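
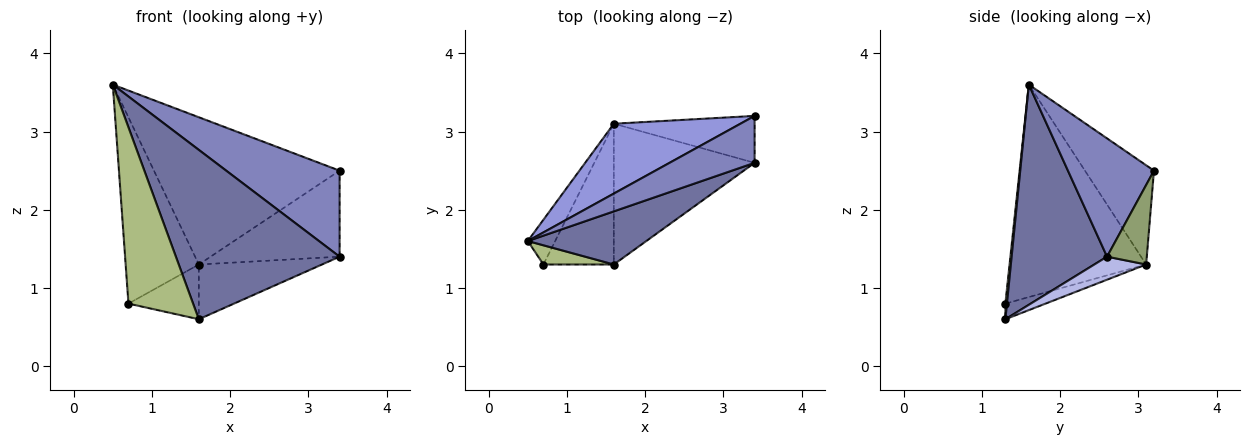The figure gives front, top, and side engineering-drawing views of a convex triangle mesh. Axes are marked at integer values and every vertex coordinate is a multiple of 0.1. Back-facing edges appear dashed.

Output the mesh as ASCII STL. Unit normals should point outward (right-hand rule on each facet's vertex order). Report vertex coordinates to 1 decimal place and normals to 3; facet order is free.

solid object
 facet normal 0.486 -0.834 0.262
  outer loop
   vertex 1.6 1.3 0.6
   vertex 3.4 2.6 1.4
   vertex 0.5 1.6 3.6
  endloop
 endfacet
 facet normal 0.554 -0.731 0.399
  outer loop
   vertex 3.4 3.2 2.5
   vertex 0.5 1.6 3.6
   vertex 3.4 2.6 1.4
  endloop
 endfacet
 facet normal -0.318 0.856 0.406
  outer loop
   vertex 1.6 3.1 1.3
   vertex 0.5 1.6 3.6
   vertex 3.4 3.2 2.5
  endloop
 endfacet
 facet normal 0.151 0.358 -0.921
  outer loop
   vertex 1.6 3.1 1.3
   vertex 3.4 2.6 1.4
   vertex 1.6 1.3 0.6
  endloop
 endfacet
 facet normal 0.261 0.847 -0.462
  outer loop
   vertex 1.6 3.1 1.3
   vertex 3.4 3.2 2.5
   vertex 3.4 2.6 1.4
  endloop
 endfacet
 facet normal 0.024 -0.994 0.108
  outer loop
   vertex 0.7 1.3 0.8
   vertex 1.6 1.3 0.6
   vertex 0.5 1.6 3.6
  endloop
 endfacet
 facet normal -0.876 0.469 -0.113
  outer loop
   vertex 0.7 1.3 0.8
   vertex 0.5 1.6 3.6
   vertex 1.6 3.1 1.3
  endloop
 endfacet
 facet normal -0.203 0.355 -0.913
  outer loop
   vertex 0.7 1.3 0.8
   vertex 1.6 3.1 1.3
   vertex 1.6 1.3 0.6
  endloop
 endfacet
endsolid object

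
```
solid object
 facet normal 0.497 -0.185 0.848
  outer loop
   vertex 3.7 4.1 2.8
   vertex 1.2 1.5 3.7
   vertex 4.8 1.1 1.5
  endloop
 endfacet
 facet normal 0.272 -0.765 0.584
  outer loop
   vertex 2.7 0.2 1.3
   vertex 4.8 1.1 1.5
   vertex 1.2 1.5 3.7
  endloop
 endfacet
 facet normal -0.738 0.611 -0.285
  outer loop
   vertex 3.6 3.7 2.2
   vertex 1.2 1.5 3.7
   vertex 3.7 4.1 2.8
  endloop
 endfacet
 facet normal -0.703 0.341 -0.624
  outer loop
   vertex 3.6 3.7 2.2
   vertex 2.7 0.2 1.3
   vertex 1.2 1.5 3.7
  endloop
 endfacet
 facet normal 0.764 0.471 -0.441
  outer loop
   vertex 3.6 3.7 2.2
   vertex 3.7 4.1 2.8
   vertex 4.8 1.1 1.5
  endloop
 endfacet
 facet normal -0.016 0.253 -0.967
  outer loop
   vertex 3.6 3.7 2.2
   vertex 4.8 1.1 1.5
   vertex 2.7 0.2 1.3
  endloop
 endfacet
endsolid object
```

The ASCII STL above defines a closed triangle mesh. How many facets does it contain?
6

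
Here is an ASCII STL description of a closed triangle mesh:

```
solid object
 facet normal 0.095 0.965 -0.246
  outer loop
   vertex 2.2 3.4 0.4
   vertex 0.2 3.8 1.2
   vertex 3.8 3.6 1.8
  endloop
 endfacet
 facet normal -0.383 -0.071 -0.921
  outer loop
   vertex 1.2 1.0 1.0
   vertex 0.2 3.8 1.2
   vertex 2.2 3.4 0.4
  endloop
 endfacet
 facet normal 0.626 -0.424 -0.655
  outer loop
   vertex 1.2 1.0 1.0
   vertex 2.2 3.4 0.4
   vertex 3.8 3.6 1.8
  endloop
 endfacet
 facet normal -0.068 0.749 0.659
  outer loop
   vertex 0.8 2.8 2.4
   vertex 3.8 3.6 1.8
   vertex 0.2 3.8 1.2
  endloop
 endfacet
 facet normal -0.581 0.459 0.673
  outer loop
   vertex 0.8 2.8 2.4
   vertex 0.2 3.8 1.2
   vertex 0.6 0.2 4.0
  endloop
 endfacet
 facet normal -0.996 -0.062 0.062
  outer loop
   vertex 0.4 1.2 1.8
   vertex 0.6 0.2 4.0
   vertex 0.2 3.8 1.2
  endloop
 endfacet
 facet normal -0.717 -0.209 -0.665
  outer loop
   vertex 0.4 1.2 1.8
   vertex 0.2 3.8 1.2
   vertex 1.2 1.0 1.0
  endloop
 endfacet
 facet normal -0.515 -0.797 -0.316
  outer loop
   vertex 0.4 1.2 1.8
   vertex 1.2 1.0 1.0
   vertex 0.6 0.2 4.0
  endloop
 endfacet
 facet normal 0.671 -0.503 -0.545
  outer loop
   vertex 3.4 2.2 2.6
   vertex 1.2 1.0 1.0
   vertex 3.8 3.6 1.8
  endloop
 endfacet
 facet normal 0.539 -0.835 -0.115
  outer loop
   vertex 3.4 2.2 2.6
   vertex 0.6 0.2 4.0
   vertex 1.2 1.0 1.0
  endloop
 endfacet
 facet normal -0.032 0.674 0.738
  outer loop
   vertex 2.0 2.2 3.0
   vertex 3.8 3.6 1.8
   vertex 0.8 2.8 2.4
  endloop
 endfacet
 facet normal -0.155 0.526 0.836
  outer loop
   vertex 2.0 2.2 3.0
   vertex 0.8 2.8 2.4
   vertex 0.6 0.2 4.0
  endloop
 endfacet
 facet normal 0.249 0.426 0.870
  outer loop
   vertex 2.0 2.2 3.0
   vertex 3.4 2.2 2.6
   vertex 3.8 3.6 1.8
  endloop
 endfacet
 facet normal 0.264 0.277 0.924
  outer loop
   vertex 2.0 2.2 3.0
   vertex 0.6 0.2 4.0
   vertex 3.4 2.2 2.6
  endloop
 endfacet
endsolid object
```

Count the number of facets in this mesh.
14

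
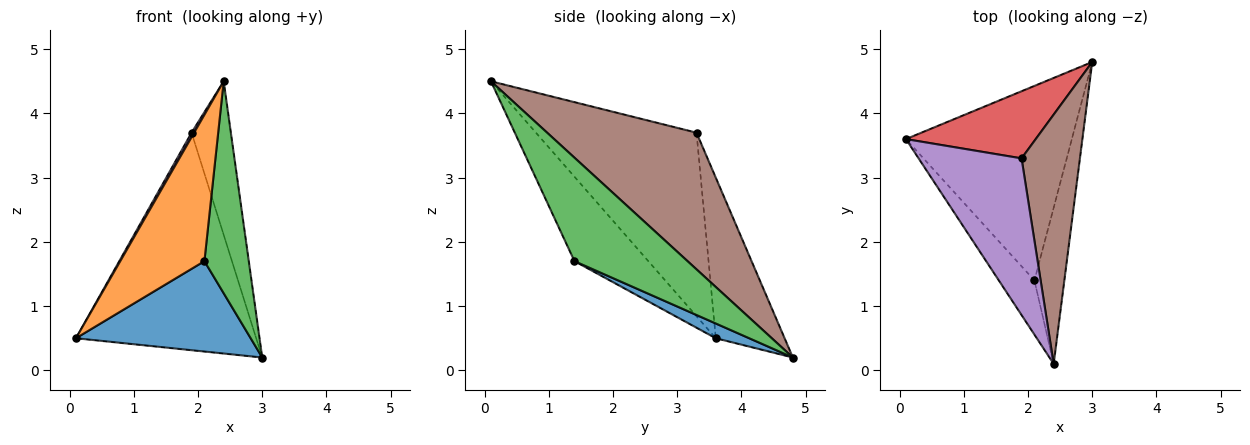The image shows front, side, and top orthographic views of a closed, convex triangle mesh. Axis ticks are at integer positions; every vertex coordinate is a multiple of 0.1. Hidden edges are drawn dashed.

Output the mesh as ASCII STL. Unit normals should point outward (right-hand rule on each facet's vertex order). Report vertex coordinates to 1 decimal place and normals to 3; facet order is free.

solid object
 facet normal 0.080 -0.420 -0.904
  outer loop
   vertex 2.1 1.4 1.7
   vertex 0.1 3.6 0.5
   vertex 3.0 4.8 0.2
  endloop
 endfacet
 facet normal -0.636 -0.724 -0.268
  outer loop
   vertex 2.1 1.4 1.7
   vertex 2.4 0.1 4.5
   vertex 0.1 3.6 0.5
  endloop
 endfacet
 facet normal 0.899 -0.353 -0.260
  outer loop
   vertex 2.1 1.4 1.7
   vertex 3.0 4.8 0.2
   vertex 2.4 0.1 4.5
  endloop
 endfacet
 facet normal -0.343 0.898 0.277
  outer loop
   vertex 1.9 3.3 3.7
   vertex 3.0 4.8 0.2
   vertex 0.1 3.6 0.5
  endloop
 endfacet
 facet normal -0.872 -0.014 0.489
  outer loop
   vertex 1.9 3.3 3.7
   vertex 0.1 3.6 0.5
   vertex 2.4 0.1 4.5
  endloop
 endfacet
 facet normal 0.894 0.235 0.382
  outer loop
   vertex 1.9 3.3 3.7
   vertex 2.4 0.1 4.5
   vertex 3.0 4.8 0.2
  endloop
 endfacet
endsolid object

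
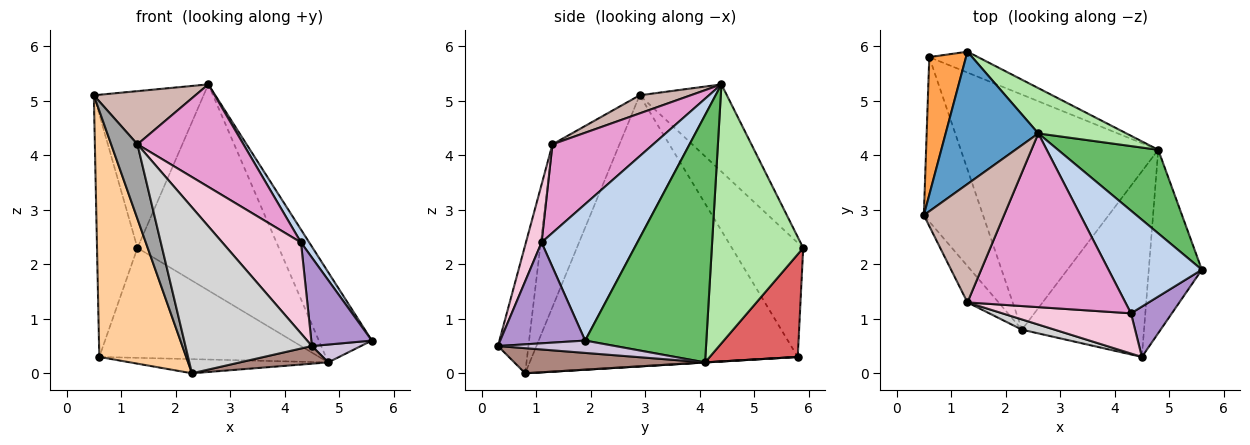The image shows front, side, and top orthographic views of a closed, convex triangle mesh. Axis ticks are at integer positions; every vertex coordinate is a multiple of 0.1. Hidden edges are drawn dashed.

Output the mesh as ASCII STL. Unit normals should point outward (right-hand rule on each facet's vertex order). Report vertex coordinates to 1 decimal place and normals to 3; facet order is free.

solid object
 facet normal -0.519 0.653 0.551
  outer loop
   vertex 2.6 4.4 5.3
   vertex 1.3 5.9 2.3
   vertex 0.5 2.9 5.1
  endloop
 endfacet
 facet normal 0.823 -0.071 0.563
  outer loop
   vertex 4.3 1.1 2.4
   vertex 5.6 1.9 0.6
   vertex 2.6 4.4 5.3
  endloop
 endfacet
 facet normal -0.838 0.475 0.269
  outer loop
   vertex 0.6 5.8 0.3
   vertex 0.5 2.9 5.1
   vertex 1.3 5.9 2.3
  endloop
 endfacet
 facet normal -0.931 -0.304 -0.203
  outer loop
   vertex 0.6 5.8 0.3
   vertex 2.3 0.8 0.0
   vertex 0.5 2.9 5.1
  endloop
 endfacet
 facet normal 0.859 0.376 0.348
  outer loop
   vertex 4.8 4.1 0.2
   vertex 2.6 4.4 5.3
   vertex 5.6 1.9 0.6
  endloop
 endfacet
 facet normal 0.534 0.826 0.182
  outer loop
   vertex 4.8 4.1 0.2
   vertex 1.3 5.9 2.3
   vertex 2.6 4.4 5.3
  endloop
 endfacet
 facet normal 0.366 0.914 -0.174
  outer loop
   vertex 4.8 4.1 0.2
   vertex 0.6 5.8 0.3
   vertex 1.3 5.9 2.3
  endloop
 endfacet
 facet normal 0.001 0.060 -0.998
  outer loop
   vertex 4.8 4.1 0.2
   vertex 2.3 0.8 0.0
   vertex 0.6 5.8 0.3
  endloop
 endfacet
 facet normal 0.773 -0.551 0.313
  outer loop
   vertex 4.5 0.3 0.5
   vertex 5.6 1.9 0.6
   vertex 4.3 1.1 2.4
  endloop
 endfacet
 facet normal 0.225 -0.094 -0.970
  outer loop
   vertex 4.5 0.3 0.5
   vertex 4.8 4.1 0.2
   vertex 5.6 1.9 0.6
  endloop
 endfacet
 facet normal 0.201 -0.093 -0.975
  outer loop
   vertex 4.5 0.3 0.5
   vertex 2.3 0.8 0.0
   vertex 4.8 4.1 0.2
  endloop
 endfacet
 facet normal 0.202 -0.402 0.893
  outer loop
   vertex 1.3 1.3 4.2
   vertex 2.6 4.4 5.3
   vertex 0.5 2.9 5.1
  endloop
 endfacet
 facet normal 0.435 -0.458 0.776
  outer loop
   vertex 1.3 1.3 4.2
   vertex 4.3 1.1 2.4
   vertex 2.6 4.4 5.3
  endloop
 endfacet
 facet normal 0.179 -0.900 0.398
  outer loop
   vertex 1.3 1.3 4.2
   vertex 4.5 0.3 0.5
   vertex 4.3 1.1 2.4
  endloop
 endfacet
 facet normal -0.916 -0.360 -0.175
  outer loop
   vertex 1.3 1.3 4.2
   vertex 0.5 2.9 5.1
   vertex 2.3 0.8 0.0
  endloop
 endfacet
 facet normal -0.234 -0.970 0.060
  outer loop
   vertex 1.3 1.3 4.2
   vertex 2.3 0.8 0.0
   vertex 4.5 0.3 0.5
  endloop
 endfacet
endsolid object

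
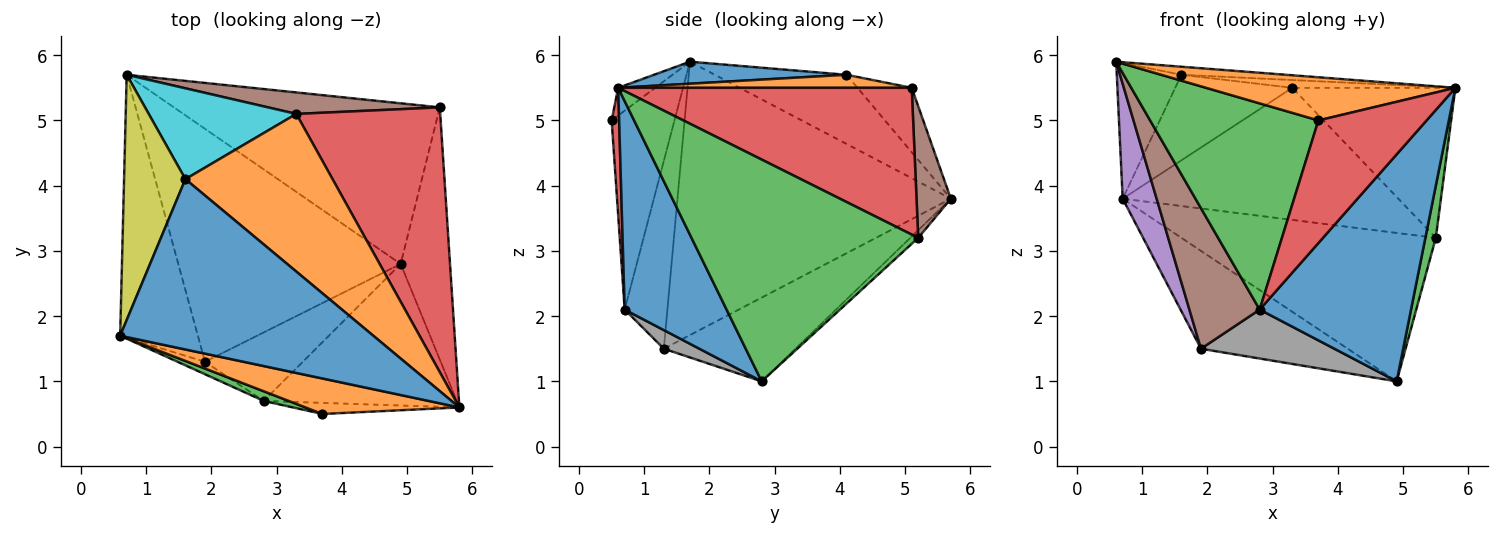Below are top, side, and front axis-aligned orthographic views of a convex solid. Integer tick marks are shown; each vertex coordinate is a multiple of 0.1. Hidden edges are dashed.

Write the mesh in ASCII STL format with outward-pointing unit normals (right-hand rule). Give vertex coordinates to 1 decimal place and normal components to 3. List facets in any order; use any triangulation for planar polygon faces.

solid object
 facet normal 0.496 -0.737 -0.459
  outer loop
   vertex 2.8 0.7 2.1
   vertex 4.9 2.8 1.0
   vertex 5.8 0.6 5.5
  endloop
 endfacet
 facet normal -0.114 -0.767 0.631
  outer loop
   vertex 3.7 0.5 5.0
   vertex 5.8 0.6 5.5
   vertex 0.6 1.7 5.9
  endloop
 endfacet
 facet normal -0.350 -0.936 0.044
  outer loop
   vertex 3.7 0.5 5.0
   vertex 0.6 1.7 5.9
   vertex 2.8 0.7 2.1
  endloop
 endfacet
 facet normal 0.069 -0.994 -0.090
  outer loop
   vertex 3.7 0.5 5.0
   vertex 2.8 0.7 2.1
   vertex 5.8 0.6 5.5
  endloop
 endfacet
 facet normal -0.955 -0.119 -0.271
  outer loop
   vertex 1.9 1.3 1.5
   vertex 0.6 1.7 5.9
   vertex 0.7 5.7 3.8
  endloop
 endfacet
 facet normal -0.518 -0.852 -0.076
  outer loop
   vertex 1.9 1.3 1.5
   vertex 2.8 0.7 2.1
   vertex 0.6 1.7 5.9
  endloop
 endfacet
 facet normal -0.328 0.366 -0.871
  outer loop
   vertex 1.9 1.3 1.5
   vertex 0.7 5.7 3.8
   vertex 4.9 2.8 1.0
  endloop
 endfacet
 facet normal 0.153 -0.574 -0.804
  outer loop
   vertex 1.9 1.3 1.5
   vertex 4.9 2.8 1.0
   vertex 2.8 0.7 2.1
  endloop
 endfacet
 facet normal -0.702 0.345 0.623
  outer loop
   vertex 1.6 4.1 5.7
   vertex 0.7 5.7 3.8
   vertex 0.6 1.7 5.9
  endloop
 endfacet
 facet normal -0.303 0.653 0.694
  outer loop
   vertex 1.6 4.1 5.7
   vertex 3.3 5.1 5.5
   vertex 0.7 5.7 3.8
  endloop
 endfacet
 facet normal 0.086 0.047 0.995
  outer loop
   vertex 1.6 4.1 5.7
   vertex 0.6 1.7 5.9
   vertex 5.8 0.6 5.5
  endloop
 endfacet
 facet normal 0.088 0.049 0.995
  outer loop
   vertex 1.6 4.1 5.7
   vertex 5.8 0.6 5.5
   vertex 3.3 5.1 5.5
  endloop
 endfacet
 facet normal 0.975 -0.045 -0.217
  outer loop
   vertex 5.5 5.2 3.2
   vertex 5.8 0.6 5.5
   vertex 4.9 2.8 1.0
  endloop
 endfacet
 facet normal 0.664 0.369 0.651
  outer loop
   vertex 5.5 5.2 3.2
   vertex 3.3 5.1 5.5
   vertex 5.8 0.6 5.5
  endloop
 endfacet
 facet normal -0.021 0.678 -0.734
  outer loop
   vertex 5.5 5.2 3.2
   vertex 4.9 2.8 1.0
   vertex 0.7 5.7 3.8
  endloop
 endfacet
 facet normal 0.122 0.980 0.159
  outer loop
   vertex 5.5 5.2 3.2
   vertex 0.7 5.7 3.8
   vertex 3.3 5.1 5.5
  endloop
 endfacet
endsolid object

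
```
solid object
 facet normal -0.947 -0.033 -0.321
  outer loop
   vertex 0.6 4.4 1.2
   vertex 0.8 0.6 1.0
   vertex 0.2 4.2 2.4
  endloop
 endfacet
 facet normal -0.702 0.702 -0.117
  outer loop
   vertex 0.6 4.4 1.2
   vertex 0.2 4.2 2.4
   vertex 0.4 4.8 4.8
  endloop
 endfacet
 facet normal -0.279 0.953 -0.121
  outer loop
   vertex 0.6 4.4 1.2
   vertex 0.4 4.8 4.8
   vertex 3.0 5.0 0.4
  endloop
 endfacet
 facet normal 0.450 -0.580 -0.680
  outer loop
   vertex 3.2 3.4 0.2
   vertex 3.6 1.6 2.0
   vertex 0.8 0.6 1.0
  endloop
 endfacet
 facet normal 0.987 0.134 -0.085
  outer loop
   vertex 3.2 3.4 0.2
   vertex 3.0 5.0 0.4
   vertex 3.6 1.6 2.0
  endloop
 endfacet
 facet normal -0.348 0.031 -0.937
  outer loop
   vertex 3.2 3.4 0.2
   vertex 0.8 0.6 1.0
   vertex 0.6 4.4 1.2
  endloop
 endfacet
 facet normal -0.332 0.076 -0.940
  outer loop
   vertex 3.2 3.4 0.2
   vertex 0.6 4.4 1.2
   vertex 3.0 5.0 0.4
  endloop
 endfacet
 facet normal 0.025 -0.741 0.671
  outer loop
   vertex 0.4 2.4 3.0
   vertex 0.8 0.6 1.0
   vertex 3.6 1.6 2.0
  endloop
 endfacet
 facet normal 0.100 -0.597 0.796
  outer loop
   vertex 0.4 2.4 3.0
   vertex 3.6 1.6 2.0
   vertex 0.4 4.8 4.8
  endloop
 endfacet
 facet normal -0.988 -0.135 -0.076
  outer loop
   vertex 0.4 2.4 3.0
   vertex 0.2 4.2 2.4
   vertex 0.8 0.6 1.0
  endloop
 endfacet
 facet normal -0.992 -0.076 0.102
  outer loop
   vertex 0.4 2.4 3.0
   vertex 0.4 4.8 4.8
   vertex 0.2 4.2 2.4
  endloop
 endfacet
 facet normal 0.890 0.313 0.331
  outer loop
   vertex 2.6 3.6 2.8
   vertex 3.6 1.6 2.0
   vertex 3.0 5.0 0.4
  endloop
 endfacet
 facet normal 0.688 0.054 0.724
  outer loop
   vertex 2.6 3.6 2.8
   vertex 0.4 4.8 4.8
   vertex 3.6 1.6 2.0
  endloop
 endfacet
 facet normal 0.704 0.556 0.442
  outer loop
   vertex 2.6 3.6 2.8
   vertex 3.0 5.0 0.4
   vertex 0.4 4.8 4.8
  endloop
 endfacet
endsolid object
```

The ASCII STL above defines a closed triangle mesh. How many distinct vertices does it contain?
9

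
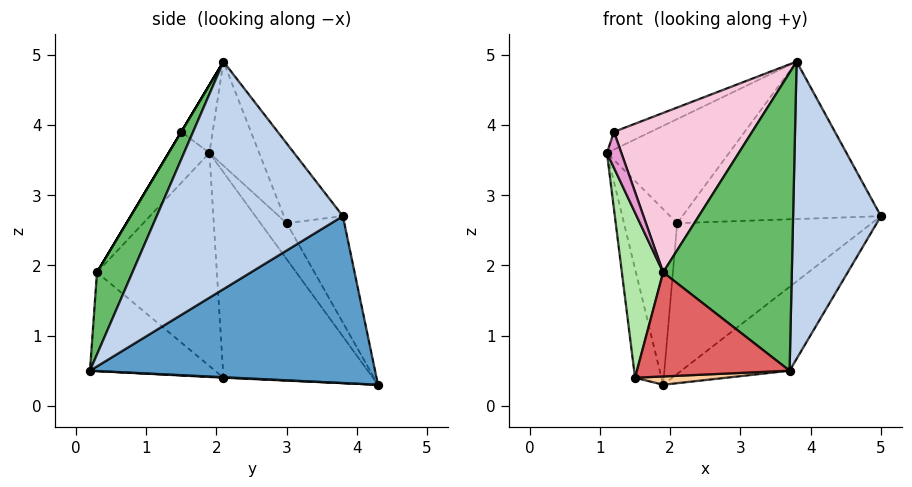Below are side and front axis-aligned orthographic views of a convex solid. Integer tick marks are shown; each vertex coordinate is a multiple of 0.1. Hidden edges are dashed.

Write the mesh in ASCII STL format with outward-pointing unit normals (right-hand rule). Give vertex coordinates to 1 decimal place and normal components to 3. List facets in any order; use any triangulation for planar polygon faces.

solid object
 facet normal 0.618 0.235 -0.750
  outer loop
   vertex 1.9 4.3 0.3
   vertex 5.0 3.8 2.7
   vertex 3.7 0.2 0.5
  endloop
 endfacet
 facet normal 0.893 -0.421 0.162
  outer loop
   vertex 3.8 2.1 4.9
   vertex 3.7 0.2 0.5
   vertex 5.0 3.8 2.7
  endloop
 endfacet
 facet normal -0.979 0.173 -0.112
  outer loop
   vertex 1.5 2.1 0.4
   vertex 1.1 1.9 3.6
   vertex 1.9 4.3 0.3
  endloop
 endfacet
 facet normal 0.005 -0.046 -0.999
  outer loop
   vertex 1.5 2.1 0.4
   vertex 1.9 4.3 0.3
   vertex 3.7 0.2 0.5
  endloop
 endfacet
 facet normal 0.246 -0.892 0.380
  outer loop
   vertex 1.9 0.3 1.9
   vertex 3.7 0.2 0.5
   vertex 3.8 2.1 4.9
  endloop
 endfacet
 facet normal -0.937 -0.322 -0.137
  outer loop
   vertex 1.9 0.3 1.9
   vertex 1.1 1.9 3.6
   vertex 1.5 2.1 0.4
  endloop
 endfacet
 facet normal -0.505 -0.616 -0.605
  outer loop
   vertex 1.9 0.3 1.9
   vertex 1.5 2.1 0.4
   vertex 3.7 0.2 0.5
  endloop
 endfacet
 facet normal -0.247 0.834 0.493
  outer loop
   vertex 2.1 3.0 2.6
   vertex 5.0 3.8 2.7
   vertex 1.9 4.3 0.3
  endloop
 endfacet
 facet normal -0.246 0.827 0.505
  outer loop
   vertex 2.1 3.0 2.6
   vertex 3.8 2.1 4.9
   vertex 5.0 3.8 2.7
  endloop
 endfacet
 facet normal -0.388 0.788 0.479
  outer loop
   vertex 2.1 3.0 2.6
   vertex 1.9 4.3 0.3
   vertex 1.1 1.9 3.6
  endloop
 endfacet
 facet normal -0.318 0.780 0.540
  outer loop
   vertex 2.1 3.0 2.6
   vertex 1.1 1.9 3.6
   vertex 3.8 2.1 4.9
  endloop
 endfacet
 facet normal -0.409 0.480 0.776
  outer loop
   vertex 1.2 1.5 3.9
   vertex 3.8 2.1 4.9
   vertex 1.1 1.9 3.6
  endloop
 endfacet
 facet normal -0.935 -0.330 -0.129
  outer loop
   vertex 1.2 1.5 3.9
   vertex 1.1 1.9 3.6
   vertex 1.9 0.3 1.9
  endloop
 endfacet
 facet normal 0.000 -0.857 0.514
  outer loop
   vertex 1.2 1.5 3.9
   vertex 1.9 0.3 1.9
   vertex 3.8 2.1 4.9
  endloop
 endfacet
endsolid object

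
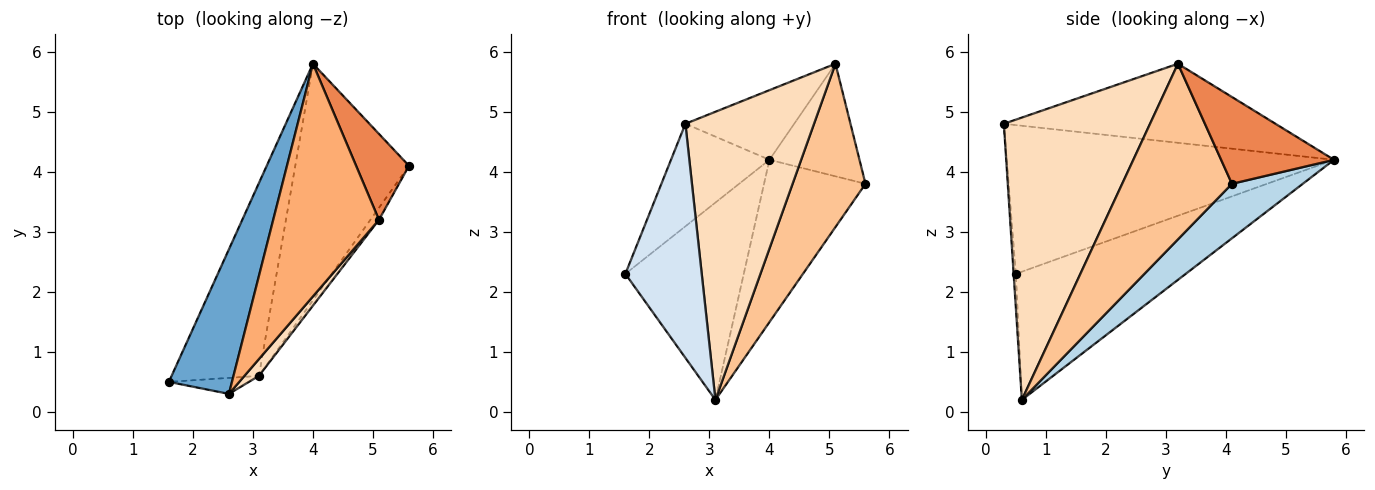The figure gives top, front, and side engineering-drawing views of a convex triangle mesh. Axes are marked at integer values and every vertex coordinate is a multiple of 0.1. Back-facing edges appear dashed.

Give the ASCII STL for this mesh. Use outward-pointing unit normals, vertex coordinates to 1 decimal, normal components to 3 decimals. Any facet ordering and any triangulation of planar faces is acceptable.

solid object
 facet normal -0.887 0.267 0.376
  outer loop
   vertex 2.6 0.3 4.8
   vertex 4.0 5.8 4.2
   vertex 1.6 0.5 2.3
  endloop
 endfacet
 facet normal -0.716 0.499 -0.488
  outer loop
   vertex 3.1 0.6 0.2
   vertex 1.6 0.5 2.3
   vertex 4.0 5.8 4.2
  endloop
 endfacet
 facet normal 0.367 0.526 -0.767
  outer loop
   vertex 3.1 0.6 0.2
   vertex 4.0 5.8 4.2
   vertex 5.6 4.1 3.8
  endloop
 endfacet
 facet normal -0.029 -0.997 -0.068
  outer loop
   vertex 3.1 0.6 0.2
   vertex 2.6 0.3 4.8
   vertex 1.6 0.5 2.3
  endloop
 endfacet
 facet normal 0.706 0.563 0.430
  outer loop
   vertex 5.1 3.2 5.8
   vertex 5.6 4.1 3.8
   vertex 4.0 5.8 4.2
  endloop
 endfacet
 facet normal -0.582 0.233 0.779
  outer loop
   vertex 5.1 3.2 5.8
   vertex 4.0 5.8 4.2
   vertex 2.6 0.3 4.8
  endloop
 endfacet
 facet normal 0.832 -0.553 -0.041
  outer loop
   vertex 5.1 3.2 5.8
   vertex 3.1 0.6 0.2
   vertex 5.6 4.1 3.8
  endloop
 endfacet
 facet normal 0.750 -0.660 0.039
  outer loop
   vertex 5.1 3.2 5.8
   vertex 2.6 0.3 4.8
   vertex 3.1 0.6 0.2
  endloop
 endfacet
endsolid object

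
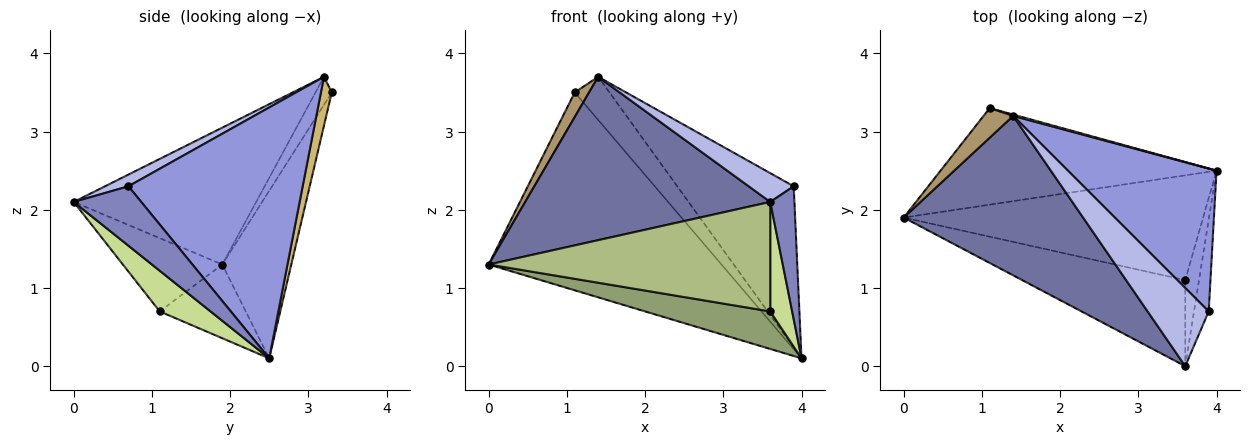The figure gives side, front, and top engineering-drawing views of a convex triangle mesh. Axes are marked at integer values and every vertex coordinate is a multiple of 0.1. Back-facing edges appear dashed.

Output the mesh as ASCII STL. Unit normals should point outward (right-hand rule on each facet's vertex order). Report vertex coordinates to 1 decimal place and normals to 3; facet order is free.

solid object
 facet normal -0.470 -0.632 0.616
  outer loop
   vertex 1.4 3.2 3.7
   vertex 0.0 1.9 1.3
   vertex 3.6 0.0 2.1
  endloop
 endfacet
 facet normal 0.917 -0.328 -0.227
  outer loop
   vertex 3.9 0.7 2.3
   vertex 3.6 0.0 2.1
   vertex 4.0 2.5 0.1
  endloop
 endfacet
 facet normal 0.746 0.498 0.442
  outer loop
   vertex 3.9 0.7 2.3
   vertex 4.0 2.5 0.1
   vertex 1.4 3.2 3.7
  endloop
 endfacet
 facet normal 0.177 -0.340 0.924
  outer loop
   vertex 3.9 0.7 2.3
   vertex 1.4 3.2 3.7
   vertex 3.6 0.0 2.1
  endloop
 endfacet
 facet normal -0.226 -0.329 -0.917
  outer loop
   vertex 3.6 1.1 0.7
   vertex 0.0 1.9 1.3
   vertex 4.0 2.5 0.1
  endloop
 endfacet
 facet normal -0.268 -0.758 -0.595
  outer loop
   vertex 3.6 1.1 0.7
   vertex 3.6 0.0 2.1
   vertex 0.0 1.9 1.3
  endloop
 endfacet
 facet normal 0.877 -0.378 -0.297
  outer loop
   vertex 3.6 1.1 0.7
   vertex 4.0 2.5 0.1
   vertex 3.6 0.0 2.1
  endloop
 endfacet
 facet normal -0.257 0.868 -0.424
  outer loop
   vertex 1.1 3.3 3.5
   vertex 4.0 2.5 0.1
   vertex 0.0 1.9 1.3
  endloop
 endfacet
 facet normal -0.587 -0.517 0.623
  outer loop
   vertex 1.1 3.3 3.5
   vertex 0.0 1.9 1.3
   vertex 1.4 3.2 3.7
  endloop
 endfacet
 facet normal 0.298 0.954 0.030
  outer loop
   vertex 1.1 3.3 3.5
   vertex 1.4 3.2 3.7
   vertex 4.0 2.5 0.1
  endloop
 endfacet
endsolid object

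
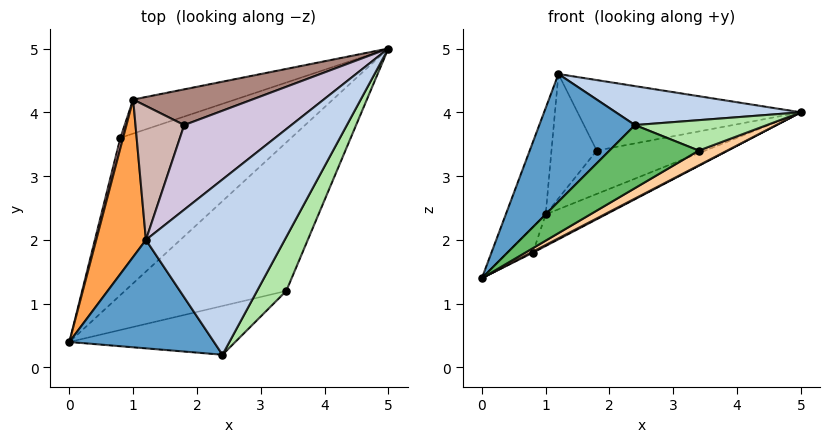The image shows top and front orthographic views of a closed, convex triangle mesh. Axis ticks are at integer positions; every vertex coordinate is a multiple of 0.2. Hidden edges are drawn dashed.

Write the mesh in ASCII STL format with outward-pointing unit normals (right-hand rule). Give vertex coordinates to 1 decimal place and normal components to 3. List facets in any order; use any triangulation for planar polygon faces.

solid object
 facet normal -0.580 -0.621 0.528
  outer loop
   vertex 1.2 2.0 4.6
   vertex 0.0 0.4 1.4
   vertex 2.4 0.2 3.8
  endloop
 endfacet
 facet normal 0.309 -0.206 0.928
  outer loop
   vertex 1.2 2.0 4.6
   vertex 2.4 0.2 3.8
   vertex 5.0 5.0 4.0
  endloop
 endfacet
 facet normal -0.947 0.179 0.266
  outer loop
   vertex 1.0 4.2 2.4
   vertex 0.0 0.4 1.4
   vertex 1.2 2.0 4.6
  endloop
 endfacet
 facet normal 0.520 -0.085 -0.850
  outer loop
   vertex 3.4 1.2 3.4
   vertex 0.0 0.4 1.4
   vertex 5.0 5.0 4.0
  endloop
 endfacet
 facet normal 0.479 -0.694 -0.537
  outer loop
   vertex 3.4 1.2 3.4
   vertex 2.4 0.2 3.8
   vertex 0.0 0.4 1.4
  endloop
 endfacet
 facet normal 0.643 -0.376 0.667
  outer loop
   vertex 3.4 1.2 3.4
   vertex 5.0 5.0 4.0
   vertex 2.4 0.2 3.8
  endloop
 endfacet
 facet normal 0.466 -0.006 -0.885
  outer loop
   vertex 0.8 3.6 1.8
   vertex 5.0 5.0 4.0
   vertex 0.0 0.4 1.4
  endloop
 endfacet
 facet normal -0.969 0.231 0.092
  outer loop
   vertex 0.8 3.6 1.8
   vertex 0.0 0.4 1.4
   vertex 1.0 4.2 2.4
  endloop
 endfacet
 facet normal 0.155 0.672 -0.724
  outer loop
   vertex 0.8 3.6 1.8
   vertex 1.0 4.2 2.4
   vertex 5.0 5.0 4.0
  endloop
 endfacet
 facet normal -0.359 0.598 0.717
  outer loop
   vertex 1.8 3.8 3.4
   vertex 1.2 2.0 4.6
   vertex 5.0 5.0 4.0
  endloop
 endfacet
 facet normal -0.378 0.715 0.588
  outer loop
   vertex 1.8 3.8 3.4
   vertex 5.0 5.0 4.0
   vertex 1.0 4.2 2.4
  endloop
 endfacet
 facet normal -0.499 0.590 0.635
  outer loop
   vertex 1.8 3.8 3.4
   vertex 1.0 4.2 2.4
   vertex 1.2 2.0 4.6
  endloop
 endfacet
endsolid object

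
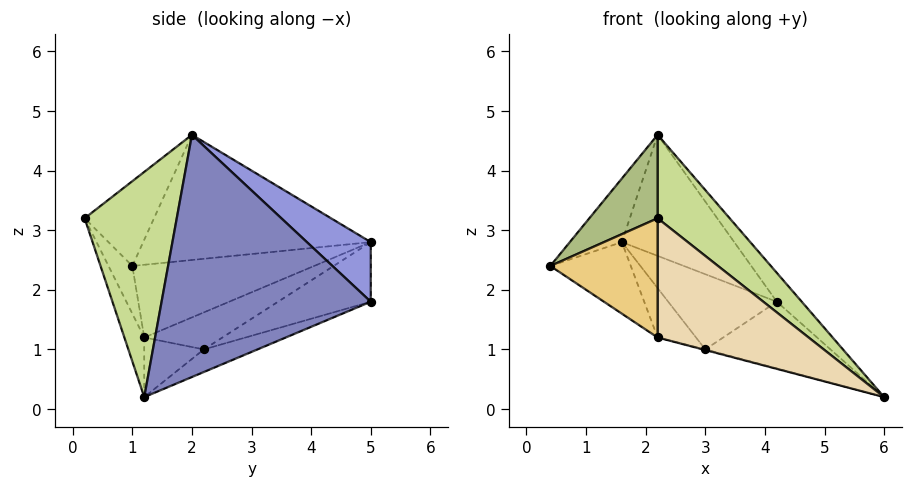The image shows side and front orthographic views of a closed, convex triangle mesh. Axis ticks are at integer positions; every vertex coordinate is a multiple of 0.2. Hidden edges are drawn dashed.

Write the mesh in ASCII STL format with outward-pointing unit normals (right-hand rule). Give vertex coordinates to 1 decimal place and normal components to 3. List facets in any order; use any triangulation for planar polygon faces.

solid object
 facet normal -0.800 0.183 0.571
  outer loop
   vertex 2.2 2.0 4.6
   vertex 1.6 5.0 2.8
   vertex 0.4 1.0 2.4
  endloop
 endfacet
 facet normal 0.762 0.091 0.641
  outer loop
   vertex 4.2 5.0 1.8
   vertex 2.2 2.0 4.6
   vertex 6.0 1.2 0.2
  endloop
 endfacet
 facet normal 0.303 0.534 0.789
  outer loop
   vertex 4.2 5.0 1.8
   vertex 1.6 5.0 2.8
   vertex 2.2 2.0 4.6
  endloop
 endfacet
 facet normal -0.140 0.327 -0.935
  outer loop
   vertex 3.0 2.2 1.0
   vertex 4.2 5.0 1.8
   vertex 6.0 1.2 0.2
  endloop
 endfacet
 facet normal -0.331 0.388 -0.860
  outer loop
   vertex 3.0 2.2 1.0
   vertex 1.6 5.0 2.8
   vertex 4.2 5.0 1.8
  endloop
 endfacet
 facet normal -0.529 -0.521 0.670
  outer loop
   vertex 2.2 0.2 3.2
   vertex 2.2 2.0 4.6
   vertex 0.4 1.0 2.4
  endloop
 endfacet
 facet normal 0.617 -0.483 0.621
  outer loop
   vertex 2.2 0.2 3.2
   vertex 6.0 1.2 0.2
   vertex 2.2 2.0 4.6
  endloop
 endfacet
 facet normal -0.556 0.246 -0.794
  outer loop
   vertex 2.2 1.2 1.2
   vertex 0.4 1.0 2.4
   vertex 1.6 5.0 2.8
  endloop
 endfacet
 facet normal -0.526 0.258 -0.811
  outer loop
   vertex 2.2 1.2 1.2
   vertex 1.6 5.0 2.8
   vertex 3.0 2.2 1.0
  endloop
 endfacet
 facet normal -0.254 0.010 -0.967
  outer loop
   vertex 2.2 1.2 1.2
   vertex 3.0 2.2 1.0
   vertex 6.0 1.2 0.2
  endloop
 endfacet
 facet normal -0.195 -0.877 -0.439
  outer loop
   vertex 2.2 1.2 1.2
   vertex 2.2 0.2 3.2
   vertex 0.4 1.0 2.4
  endloop
 endfacet
 facet normal -0.117 -0.888 -0.444
  outer loop
   vertex 2.2 1.2 1.2
   vertex 6.0 1.2 0.2
   vertex 2.2 0.2 3.2
  endloop
 endfacet
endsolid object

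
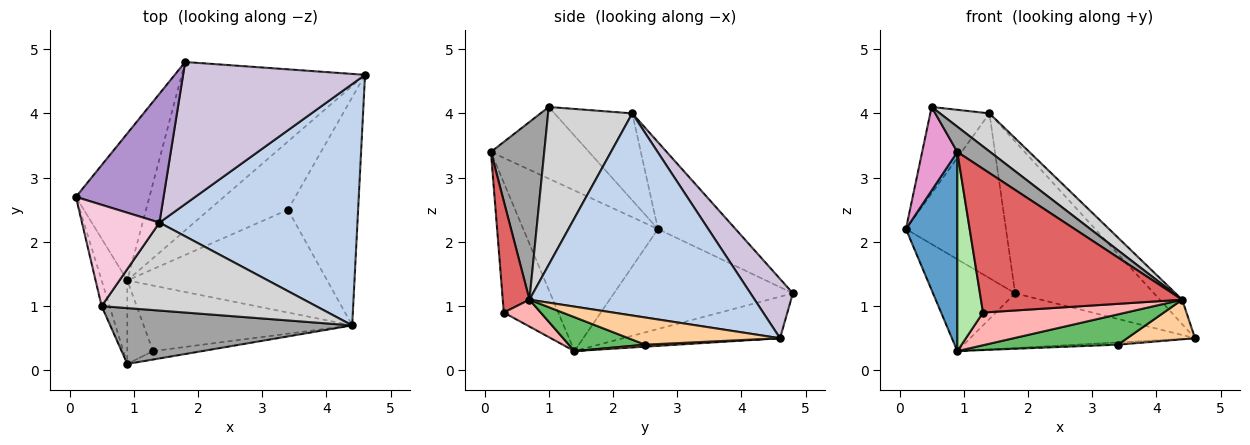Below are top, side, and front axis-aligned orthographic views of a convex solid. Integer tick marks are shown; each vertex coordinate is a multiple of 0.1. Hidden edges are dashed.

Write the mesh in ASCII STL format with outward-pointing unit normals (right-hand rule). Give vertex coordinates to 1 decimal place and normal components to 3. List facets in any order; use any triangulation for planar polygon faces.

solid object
 facet normal -0.924 -0.353 -0.148
  outer loop
   vertex 0.9 1.4 0.3
   vertex 0.9 0.1 3.4
   vertex 0.1 2.7 2.2
  endloop
 endfacet
 facet normal 0.713 0.071 0.698
  outer loop
   vertex 1.4 2.3 4.0
   vertex 4.4 0.7 1.1
   vertex 4.6 4.6 0.5
  endloop
 endfacet
 facet normal 0.025 0.033 -0.999
  outer loop
   vertex 3.4 2.5 0.4
   vertex 0.9 1.4 0.3
   vertex 4.6 4.6 0.5
  endloop
 endfacet
 facet normal 0.357 -0.160 -0.920
  outer loop
   vertex 3.4 2.5 0.4
   vertex 4.6 4.6 0.5
   vertex 4.4 0.7 1.1
  endloop
 endfacet
 facet normal 0.161 -0.279 -0.947
  outer loop
   vertex 3.4 2.5 0.4
   vertex 4.4 0.7 1.1
   vertex 0.9 1.4 0.3
  endloop
 endfacet
 facet normal -0.890 -0.420 -0.176
  outer loop
   vertex 1.3 0.3 0.9
   vertex 0.9 0.1 3.4
   vertex 0.9 1.4 0.3
  endloop
 endfacet
 facet normal 0.131 -0.990 -0.058
  outer loop
   vertex 1.3 0.3 0.9
   vertex 4.4 0.7 1.1
   vertex 0.9 0.1 3.4
  endloop
 endfacet
 facet normal 0.115 -0.443 -0.889
  outer loop
   vertex 1.3 0.3 0.9
   vertex 0.9 1.4 0.3
   vertex 4.4 0.7 1.1
  endloop
 endfacet
 facet normal -0.521 0.672 0.526
  outer loop
   vertex 1.8 4.8 1.2
   vertex 0.1 2.7 2.2
   vertex 1.4 2.3 4.0
  endloop
 endfacet
 facet normal 0.218 0.712 0.667
  outer loop
   vertex 1.8 4.8 1.2
   vertex 1.4 2.3 4.0
   vertex 4.6 4.6 0.5
  endloop
 endfacet
 facet normal -0.756 0.347 -0.556
  outer loop
   vertex 1.8 4.8 1.2
   vertex 0.9 1.4 0.3
   vertex 0.1 2.7 2.2
  endloop
 endfacet
 facet normal -0.211 0.302 -0.930
  outer loop
   vertex 1.8 4.8 1.2
   vertex 4.6 4.6 0.5
   vertex 0.9 1.4 0.3
  endloop
 endfacet
 facet normal -0.936 -0.336 -0.103
  outer loop
   vertex 0.5 1.0 4.1
   vertex 0.1 2.7 2.2
   vertex 0.9 0.1 3.4
  endloop
 endfacet
 facet normal -0.649 0.494 0.579
  outer loop
   vertex 0.5 1.0 4.1
   vertex 1.4 2.3 4.0
   vertex 0.1 2.7 2.2
  endloop
 endfacet
 facet normal 0.556 -0.342 0.757
  outer loop
   vertex 0.5 1.0 4.1
   vertex 0.9 0.1 3.4
   vertex 4.4 0.7 1.1
  endloop
 endfacet
 facet normal 0.560 -0.329 0.761
  outer loop
   vertex 0.5 1.0 4.1
   vertex 4.4 0.7 1.1
   vertex 1.4 2.3 4.0
  endloop
 endfacet
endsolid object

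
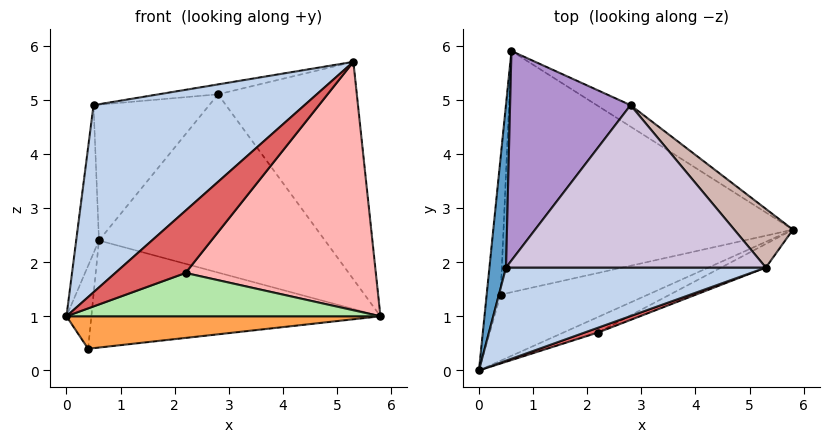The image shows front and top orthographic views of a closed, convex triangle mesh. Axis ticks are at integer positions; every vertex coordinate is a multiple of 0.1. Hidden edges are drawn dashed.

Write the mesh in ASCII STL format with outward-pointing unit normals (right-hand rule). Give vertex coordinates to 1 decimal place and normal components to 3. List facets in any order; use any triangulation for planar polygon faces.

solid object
 facet normal -0.993 0.080 0.088
  outer loop
   vertex 0.5 1.9 4.9
   vertex 0.6 5.9 2.4
   vertex 0.0 0.0 1.0
  endloop
 endfacet
 facet normal -0.074 -0.893 0.444
  outer loop
   vertex 0.5 1.9 4.9
   vertex 0.0 0.0 1.0
   vertex 5.3 1.9 5.7
  endloop
 endfacet
 facet normal 0.194 -0.433 -0.880
  outer loop
   vertex 0.4 1.4 0.4
   vertex 5.8 2.6 1.0
   vertex 0.0 0.0 1.0
  endloop
 endfacet
 facet normal -0.952 0.159 -0.263
  outer loop
   vertex 0.4 1.4 0.4
   vertex 0.0 0.0 1.0
   vertex 0.6 5.9 2.4
  endloop
 endfacet
 facet normal 0.011 0.406 -0.914
  outer loop
   vertex 0.4 1.4 0.4
   vertex 0.6 5.9 2.4
   vertex 5.8 2.6 1.0
  endloop
 endfacet
 facet normal 0.389 -0.867 -0.310
  outer loop
   vertex 2.2 0.7 1.8
   vertex 0.0 0.0 1.0
   vertex 5.8 2.6 1.0
  endloop
 endfacet
 facet normal 0.278 -0.958 0.074
  outer loop
   vertex 2.2 0.7 1.8
   vertex 5.3 1.9 5.7
   vertex 0.0 0.0 1.0
  endloop
 endfacet
 facet normal 0.450 -0.889 -0.084
  outer loop
   vertex 2.2 0.7 1.8
   vertex 5.8 2.6 1.0
   vertex 5.3 1.9 5.7
  endloop
 endfacet
 facet normal -0.616 0.428 0.661
  outer loop
   vertex 2.8 4.9 5.1
   vertex 0.6 5.9 2.4
   vertex 0.5 1.9 4.9
  endloop
 endfacet
 facet normal -0.164 0.060 0.985
  outer loop
   vertex 2.8 4.9 5.1
   vertex 0.5 1.9 4.9
   vertex 5.3 1.9 5.7
  endloop
 endfacet
 facet normal 0.513 0.852 -0.103
  outer loop
   vertex 2.8 4.9 5.1
   vertex 5.8 2.6 1.0
   vertex 0.6 5.9 2.4
  endloop
 endfacet
 facet normal 0.739 0.651 0.176
  outer loop
   vertex 2.8 4.9 5.1
   vertex 5.3 1.9 5.7
   vertex 5.8 2.6 1.0
  endloop
 endfacet
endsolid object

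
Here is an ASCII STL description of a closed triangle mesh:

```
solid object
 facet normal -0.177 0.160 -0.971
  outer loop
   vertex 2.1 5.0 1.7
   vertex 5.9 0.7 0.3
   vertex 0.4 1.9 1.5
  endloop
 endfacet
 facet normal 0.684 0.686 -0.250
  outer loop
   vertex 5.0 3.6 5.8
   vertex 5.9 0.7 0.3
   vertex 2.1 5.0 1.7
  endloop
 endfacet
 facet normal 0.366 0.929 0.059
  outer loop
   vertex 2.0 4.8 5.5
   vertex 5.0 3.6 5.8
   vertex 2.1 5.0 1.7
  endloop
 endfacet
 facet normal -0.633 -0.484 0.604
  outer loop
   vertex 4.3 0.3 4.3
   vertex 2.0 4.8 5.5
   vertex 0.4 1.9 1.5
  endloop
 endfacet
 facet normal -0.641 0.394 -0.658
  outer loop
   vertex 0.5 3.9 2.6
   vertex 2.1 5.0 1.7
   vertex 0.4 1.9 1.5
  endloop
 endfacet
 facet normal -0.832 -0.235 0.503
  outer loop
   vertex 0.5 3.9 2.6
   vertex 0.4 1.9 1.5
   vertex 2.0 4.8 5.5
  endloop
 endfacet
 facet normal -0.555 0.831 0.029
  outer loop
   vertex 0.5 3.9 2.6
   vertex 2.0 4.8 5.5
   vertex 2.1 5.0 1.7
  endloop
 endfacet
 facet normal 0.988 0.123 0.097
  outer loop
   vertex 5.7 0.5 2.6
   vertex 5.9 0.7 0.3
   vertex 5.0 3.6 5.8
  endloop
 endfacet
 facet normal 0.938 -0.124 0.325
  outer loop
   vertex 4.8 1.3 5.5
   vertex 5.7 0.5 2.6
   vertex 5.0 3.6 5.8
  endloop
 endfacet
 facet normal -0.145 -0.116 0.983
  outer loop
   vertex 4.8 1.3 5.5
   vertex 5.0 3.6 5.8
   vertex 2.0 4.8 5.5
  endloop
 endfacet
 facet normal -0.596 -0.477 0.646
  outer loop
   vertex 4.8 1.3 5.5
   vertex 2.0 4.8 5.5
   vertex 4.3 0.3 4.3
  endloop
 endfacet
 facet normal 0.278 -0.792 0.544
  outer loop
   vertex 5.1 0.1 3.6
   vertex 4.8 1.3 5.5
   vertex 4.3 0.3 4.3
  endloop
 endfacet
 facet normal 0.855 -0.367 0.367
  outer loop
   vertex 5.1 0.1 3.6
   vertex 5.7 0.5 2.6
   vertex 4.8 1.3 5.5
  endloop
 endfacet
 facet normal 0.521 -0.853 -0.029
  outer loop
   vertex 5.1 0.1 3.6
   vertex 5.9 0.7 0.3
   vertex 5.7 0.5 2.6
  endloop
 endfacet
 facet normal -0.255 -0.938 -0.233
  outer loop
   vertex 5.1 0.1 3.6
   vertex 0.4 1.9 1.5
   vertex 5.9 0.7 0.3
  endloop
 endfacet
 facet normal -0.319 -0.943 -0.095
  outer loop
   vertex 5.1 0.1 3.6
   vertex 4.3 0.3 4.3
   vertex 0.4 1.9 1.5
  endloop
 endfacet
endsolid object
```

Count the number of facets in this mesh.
16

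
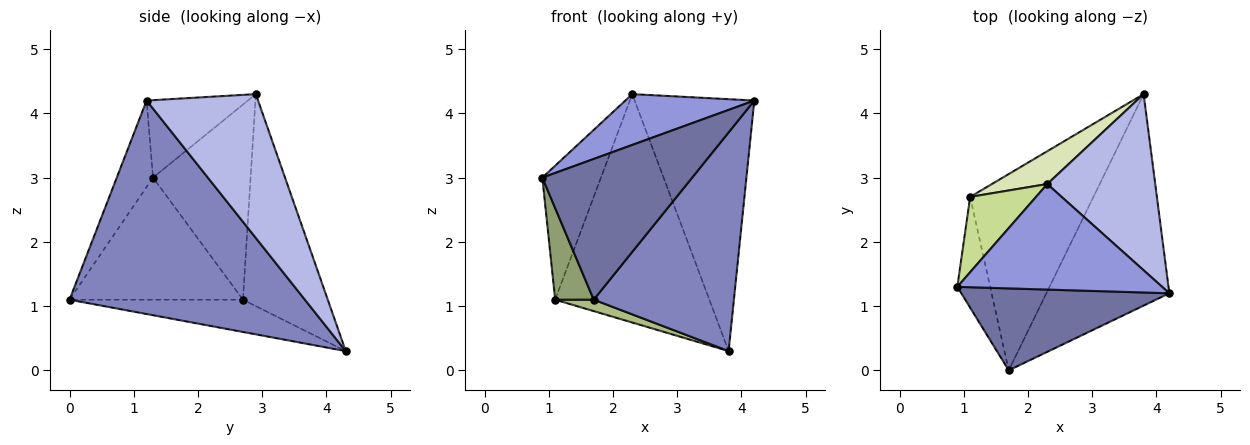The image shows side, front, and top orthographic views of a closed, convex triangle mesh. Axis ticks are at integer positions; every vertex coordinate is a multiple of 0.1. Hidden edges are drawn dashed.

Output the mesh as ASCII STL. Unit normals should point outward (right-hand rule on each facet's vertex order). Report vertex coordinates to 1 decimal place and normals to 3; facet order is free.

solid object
 facet normal -0.205 -0.846 0.493
  outer loop
   vertex 1.7 0.0 1.1
   vertex 4.2 1.2 4.2
   vertex 0.9 1.3 3.0
  endloop
 endfacet
 facet normal 0.770 -0.459 -0.444
  outer loop
   vertex 1.7 0.0 1.1
   vertex 3.8 4.3 0.3
   vertex 4.2 1.2 4.2
  endloop
 endfacet
 facet normal -0.323 -0.411 0.853
  outer loop
   vertex 2.3 2.9 4.3
   vertex 0.9 1.3 3.0
   vertex 4.2 1.2 4.2
  endloop
 endfacet
 facet normal 0.607 0.651 0.456
  outer loop
   vertex 2.3 2.9 4.3
   vertex 4.2 1.2 4.2
   vertex 3.8 4.3 0.3
  endloop
 endfacet
 facet normal -0.944 -0.210 -0.254
  outer loop
   vertex 1.1 2.7 1.1
   vertex 1.7 0.0 1.1
   vertex 0.9 1.3 3.0
  endloop
 endfacet
 facet normal -0.253 -0.056 -0.966
  outer loop
   vertex 1.1 2.7 1.1
   vertex 3.8 4.3 0.3
   vertex 1.7 0.0 1.1
  endloop
 endfacet
 facet normal -0.823 0.495 0.278
  outer loop
   vertex 1.1 2.7 1.1
   vertex 0.9 1.3 3.0
   vertex 2.3 2.9 4.3
  endloop
 endfacet
 facet normal -0.478 0.869 0.125
  outer loop
   vertex 1.1 2.7 1.1
   vertex 2.3 2.9 4.3
   vertex 3.8 4.3 0.3
  endloop
 endfacet
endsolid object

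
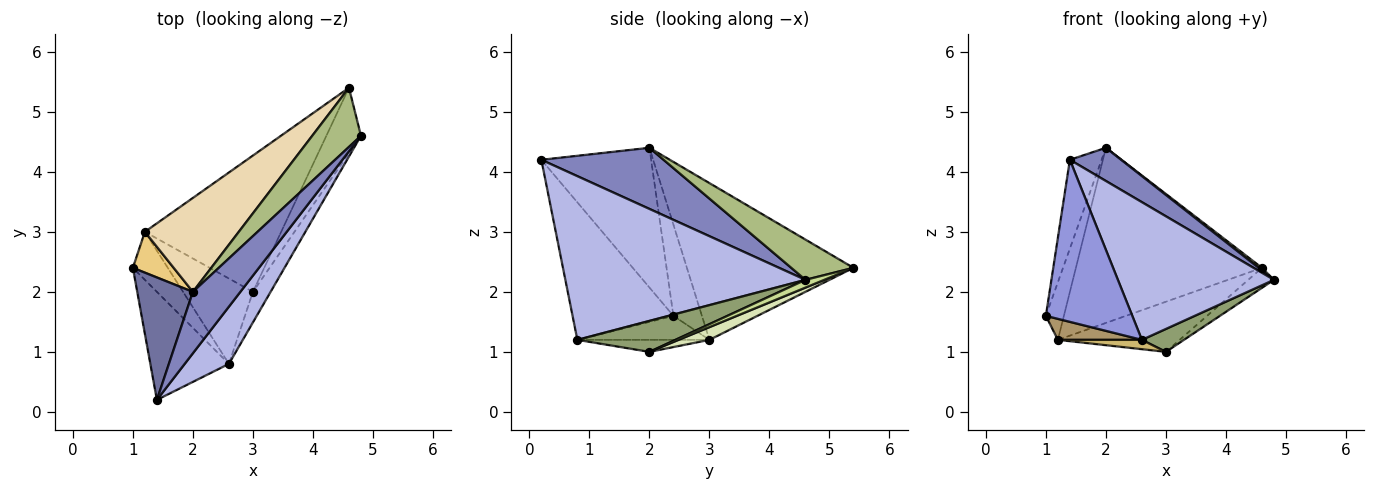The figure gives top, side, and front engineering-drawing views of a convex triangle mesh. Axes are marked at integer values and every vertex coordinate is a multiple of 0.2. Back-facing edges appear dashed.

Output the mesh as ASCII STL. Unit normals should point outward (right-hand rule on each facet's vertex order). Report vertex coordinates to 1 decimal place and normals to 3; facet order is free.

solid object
 facet normal -0.897 0.259 0.357
  outer loop
   vertex 2.0 2.0 4.4
   vertex 1.0 2.4 1.6
   vertex 1.4 0.2 4.2
  endloop
 endfacet
 facet normal 0.750 -0.315 0.582
  outer loop
   vertex 2.0 2.0 4.4
   vertex 1.4 0.2 4.2
   vertex 4.8 4.6 2.2
  endloop
 endfacet
 facet normal -0.697 -0.597 -0.398
  outer loop
   vertex 2.6 0.8 1.2
   vertex 1.4 0.2 4.2
   vertex 1.0 2.4 1.6
  endloop
 endfacet
 facet normal 0.818 -0.532 0.221
  outer loop
   vertex 2.6 0.8 1.2
   vertex 4.8 4.6 2.2
   vertex 1.4 0.2 4.2
  endloop
 endfacet
 facet normal 0.814 -0.349 -0.465
  outer loop
   vertex 2.6 0.8 1.2
   vertex 3.0 2.0 1.0
   vertex 4.8 4.6 2.2
  endloop
 endfacet
 facet normal 0.637 -0.034 0.771
  outer loop
   vertex 4.6 5.4 2.4
   vertex 2.0 2.0 4.4
   vertex 4.8 4.6 2.2
  endloop
 endfacet
 facet normal 0.210 0.286 -0.935
  outer loop
   vertex 4.6 5.4 2.4
   vertex 4.8 4.6 2.2
   vertex 3.0 2.0 1.0
  endloop
 endfacet
 facet normal 0.087 0.344 -0.935
  outer loop
   vertex 1.2 3.0 1.2
   vertex 4.6 5.4 2.4
   vertex 3.0 2.0 1.0
  endloop
 endfacet
 facet normal -0.533 -0.339 -0.775
  outer loop
   vertex 1.2 3.0 1.2
   vertex 2.6 0.8 1.2
   vertex 1.0 2.4 1.6
  endloop
 endfacet
 facet normal -0.168 -0.107 -0.980
  outer loop
   vertex 1.2 3.0 1.2
   vertex 3.0 2.0 1.0
   vertex 2.6 0.8 1.2
  endloop
 endfacet
 facet normal -0.791 0.499 0.354
  outer loop
   vertex 1.2 3.0 1.2
   vertex 1.0 2.4 1.6
   vertex 2.0 2.0 4.4
  endloop
 endfacet
 facet normal -0.619 0.692 0.371
  outer loop
   vertex 1.2 3.0 1.2
   vertex 2.0 2.0 4.4
   vertex 4.6 5.4 2.4
  endloop
 endfacet
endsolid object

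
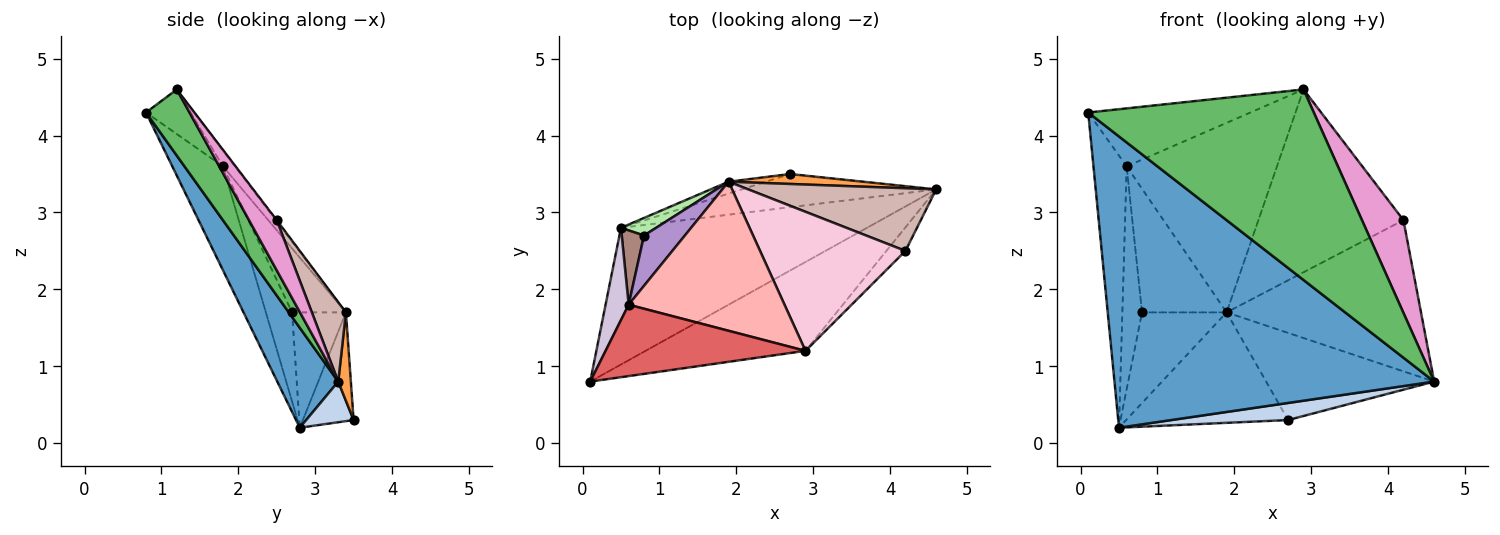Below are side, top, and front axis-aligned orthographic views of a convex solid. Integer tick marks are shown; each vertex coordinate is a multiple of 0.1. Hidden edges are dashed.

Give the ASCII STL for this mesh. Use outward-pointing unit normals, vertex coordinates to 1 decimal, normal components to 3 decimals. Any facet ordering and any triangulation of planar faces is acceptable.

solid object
 facet normal 0.170 -0.892 -0.419
  outer loop
   vertex 0.5 2.8 0.2
   vertex 4.6 3.3 0.8
   vertex 0.1 0.8 4.3
  endloop
 endfacet
 facet normal 0.183 -0.450 -0.874
  outer loop
   vertex 2.7 3.5 0.3
   vertex 4.6 3.3 0.8
   vertex 0.5 2.8 0.2
  endloop
 endfacet
 facet normal 0.074 0.991 0.113
  outer loop
   vertex 1.9 3.4 1.7
   vertex 4.6 3.3 0.8
   vertex 2.7 3.5 0.3
  endloop
 endfacet
 facet normal -0.297 0.949 -0.102
  outer loop
   vertex 1.9 3.4 1.7
   vertex 2.7 3.5 0.3
   vertex 0.5 2.8 0.2
  endloop
 endfacet
 facet normal 0.172 -0.893 -0.416
  outer loop
   vertex 2.9 1.2 4.6
   vertex 0.1 0.8 4.3
   vertex 4.6 3.3 0.8
  endloop
 endfacet
 facet normal -0.530 0.833 0.161
  outer loop
   vertex 0.8 2.7 1.7
   vertex 1.9 3.4 1.7
   vertex 0.5 2.8 0.2
  endloop
 endfacet
 facet normal -0.171 0.621 0.765
  outer loop
   vertex 0.6 1.8 3.6
   vertex 0.1 0.8 4.3
   vertex 2.9 1.2 4.6
  endloop
 endfacet
 facet normal -0.064 0.784 0.617
  outer loop
   vertex 0.6 1.8 3.6
   vertex 2.9 1.2 4.6
   vertex 1.9 3.4 1.7
  endloop
 endfacet
 facet normal -0.508 0.798 0.325
  outer loop
   vertex 0.6 1.8 3.6
   vertex 1.9 3.4 1.7
   vertex 0.8 2.7 1.7
  endloop
 endfacet
 facet normal -0.822 0.539 0.183
  outer loop
   vertex 0.6 1.8 3.6
   vertex 0.5 2.8 0.2
   vertex 0.1 0.8 4.3
  endloop
 endfacet
 facet normal -0.784 0.588 0.196
  outer loop
   vertex 0.6 1.8 3.6
   vertex 0.8 2.7 1.7
   vertex 0.5 2.8 0.2
  endloop
 endfacet
 facet normal 0.160 0.912 0.378
  outer loop
   vertex 4.2 2.5 2.9
   vertex 4.6 3.3 0.8
   vertex 1.9 3.4 1.7
  endloop
 endfacet
 facet normal 0.544 -0.814 -0.206
  outer loop
   vertex 4.2 2.5 2.9
   vertex 2.9 1.2 4.6
   vertex 4.6 3.3 0.8
  endloop
 endfacet
 facet normal -0.004 0.796 0.605
  outer loop
   vertex 4.2 2.5 2.9
   vertex 1.9 3.4 1.7
   vertex 2.9 1.2 4.6
  endloop
 endfacet
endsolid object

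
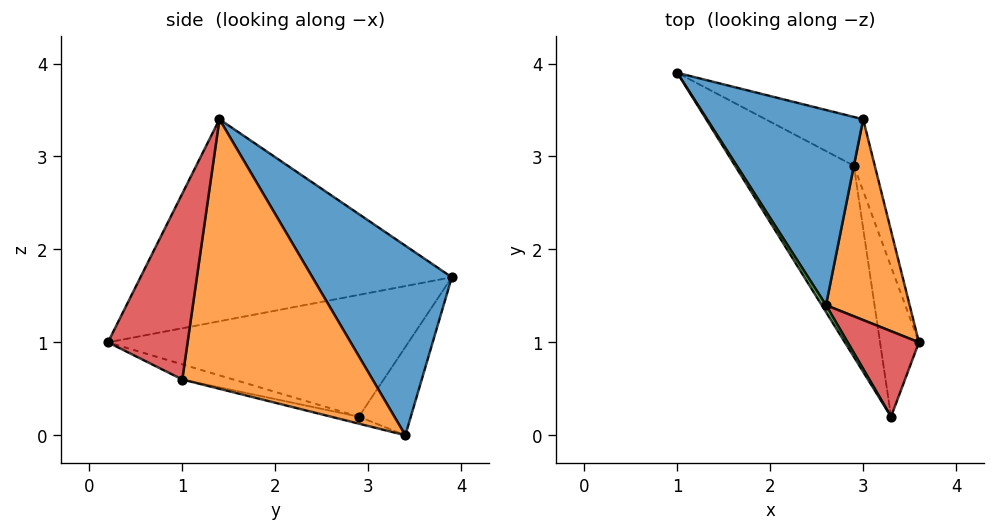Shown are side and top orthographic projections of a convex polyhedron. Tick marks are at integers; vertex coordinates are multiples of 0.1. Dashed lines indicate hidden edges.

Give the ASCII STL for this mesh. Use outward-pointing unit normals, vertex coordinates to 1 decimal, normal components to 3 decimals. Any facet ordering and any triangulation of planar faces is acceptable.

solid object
 facet normal 0.566 0.680 0.466
  outer loop
   vertex 2.6 1.4 3.4
   vertex 3.0 3.4 0.0
   vertex 1.0 3.9 1.7
  endloop
 endfacet
 facet normal 0.911 0.299 0.283
  outer loop
   vertex 2.6 1.4 3.4
   vertex 3.6 1.0 0.6
   vertex 3.0 3.4 0.0
  endloop
 endfacet
 facet normal -0.848 -0.530 0.018
  outer loop
   vertex 3.3 0.2 1.0
   vertex 2.6 1.4 3.4
   vertex 1.0 3.9 1.7
  endloop
 endfacet
 facet normal 0.920 -0.169 0.353
  outer loop
   vertex 3.3 0.2 1.0
   vertex 3.6 1.0 0.6
   vertex 2.6 1.4 3.4
  endloop
 endfacet
 facet normal -0.302 -0.302 -0.905
  outer loop
   vertex 2.9 2.9 0.2
   vertex 3.0 3.4 0.0
   vertex 3.6 1.0 0.6
  endloop
 endfacet
 facet normal -0.345 -0.313 -0.885
  outer loop
   vertex 2.9 2.9 0.2
   vertex 3.6 1.0 0.6
   vertex 3.3 0.2 1.0
  endloop
 endfacet
 facet normal -0.662 -0.160 -0.732
  outer loop
   vertex 2.9 2.9 0.2
   vertex 1.0 3.9 1.7
   vertex 3.0 3.4 0.0
  endloop
 endfacet
 facet normal -0.683 -0.299 -0.666
  outer loop
   vertex 2.9 2.9 0.2
   vertex 3.3 0.2 1.0
   vertex 1.0 3.9 1.7
  endloop
 endfacet
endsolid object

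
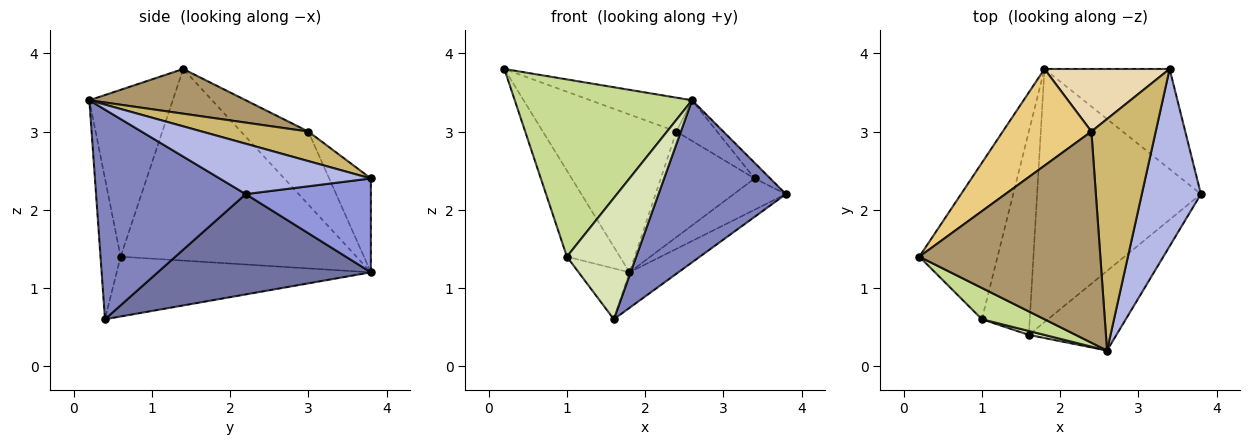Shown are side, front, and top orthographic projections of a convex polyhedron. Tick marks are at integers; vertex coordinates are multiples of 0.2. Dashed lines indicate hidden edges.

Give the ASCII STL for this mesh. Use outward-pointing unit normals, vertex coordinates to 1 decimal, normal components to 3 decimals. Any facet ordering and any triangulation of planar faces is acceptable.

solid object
 facet normal 0.519 0.119 -0.847
  outer loop
   vertex 1.6 0.4 0.6
   vertex 1.8 3.8 1.2
   vertex 3.8 2.2 2.2
  endloop
 endfacet
 facet normal 0.726 -0.617 -0.303
  outer loop
   vertex 2.6 0.2 3.4
   vertex 1.6 0.4 0.6
   vertex 3.8 2.2 2.2
  endloop
 endfacet
 facet normal 0.582 0.243 -0.776
  outer loop
   vertex 3.4 3.8 2.4
   vertex 3.8 2.2 2.2
   vertex 1.8 3.8 1.2
  endloop
 endfacet
 facet normal 0.647 0.067 0.759
  outer loop
   vertex 3.4 3.8 2.4
   vertex 2.6 0.2 3.4
   vertex 3.8 2.2 2.2
  endloop
 endfacet
 facet normal -0.906 0.203 -0.370
  outer loop
   vertex 1.0 0.6 1.4
   vertex 0.2 1.4 3.8
   vertex 1.8 3.8 1.2
  endloop
 endfacet
 facet normal -0.772 0.154 -0.617
  outer loop
   vertex 1.0 0.6 1.4
   vertex 1.8 3.8 1.2
   vertex 1.6 0.4 0.6
  endloop
 endfacet
 facet normal -0.420 -0.894 0.158
  outer loop
   vertex 1.0 0.6 1.4
   vertex 2.6 0.2 3.4
   vertex 0.2 1.4 3.8
  endloop
 endfacet
 facet normal -0.279 -0.960 0.031
  outer loop
   vertex 1.0 0.6 1.4
   vertex 1.6 0.4 0.6
   vertex 2.6 0.2 3.4
  endloop
 endfacet
 facet normal 0.237 0.154 0.959
  outer loop
   vertex 2.4 3.0 3.0
   vertex 0.2 1.4 3.8
   vertex 2.6 0.2 3.4
  endloop
 endfacet
 facet normal 0.412 0.158 0.897
  outer loop
   vertex 2.4 3.0 3.0
   vertex 2.6 0.2 3.4
   vertex 3.4 3.8 2.4
  endloop
 endfacet
 facet normal -0.395 0.783 0.480
  outer loop
   vertex 2.4 3.0 3.0
   vertex 1.8 3.8 1.2
   vertex 0.2 1.4 3.8
  endloop
 endfacet
 facet normal -0.357 0.804 0.476
  outer loop
   vertex 2.4 3.0 3.0
   vertex 3.4 3.8 2.4
   vertex 1.8 3.8 1.2
  endloop
 endfacet
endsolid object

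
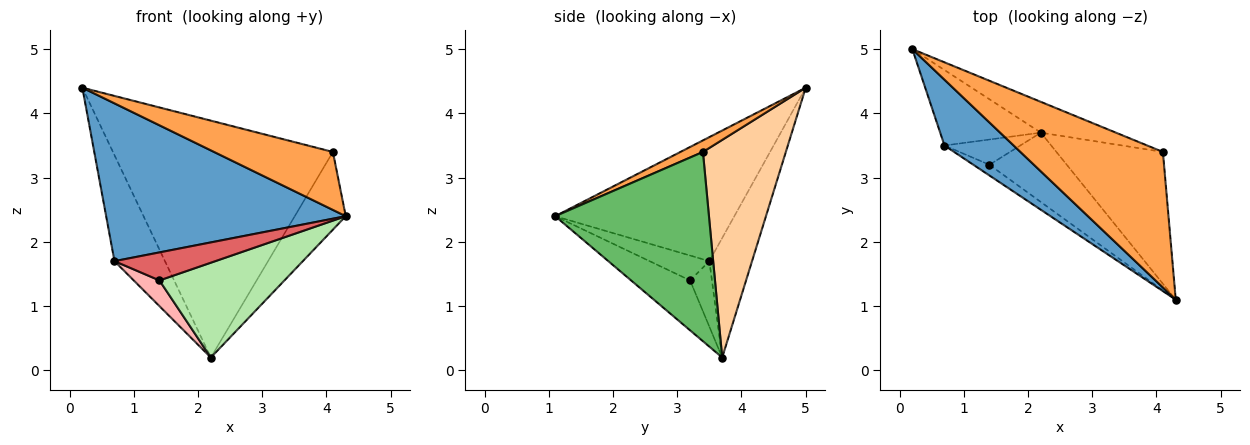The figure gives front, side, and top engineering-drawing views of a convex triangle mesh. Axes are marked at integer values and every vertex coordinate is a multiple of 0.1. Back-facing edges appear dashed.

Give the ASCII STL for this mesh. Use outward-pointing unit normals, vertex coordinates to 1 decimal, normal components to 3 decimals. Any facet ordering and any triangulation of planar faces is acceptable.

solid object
 facet normal -0.568 -0.760 0.317
  outer loop
   vertex 0.7 3.5 1.7
   vertex 4.3 1.1 2.4
   vertex 0.2 5.0 4.4
  endloop
 endfacet
 facet normal -0.567 0.671 -0.478
  outer loop
   vertex 0.7 3.5 1.7
   vertex 0.2 5.0 4.4
   vertex 2.2 3.7 0.2
  endloop
 endfacet
 facet normal 0.074 -0.392 0.917
  outer loop
   vertex 4.1 3.4 3.4
   vertex 0.2 5.0 4.4
   vertex 4.3 1.1 2.4
  endloop
 endfacet
 facet normal 0.350 0.929 -0.121
  outer loop
   vertex 4.1 3.4 3.4
   vertex 2.2 3.7 0.2
   vertex 0.2 5.0 4.4
  endloop
 endfacet
 facet normal 0.837 0.278 -0.471
  outer loop
   vertex 4.1 3.4 3.4
   vertex 4.3 1.1 2.4
   vertex 2.2 3.7 0.2
  endloop
 endfacet
 facet normal -0.356 -0.754 -0.552
  outer loop
   vertex 1.4 3.2 1.4
   vertex 2.2 3.7 0.2
   vertex 4.3 1.1 2.4
  endloop
 endfacet
 facet normal -0.484 -0.817 -0.312
  outer loop
   vertex 1.4 3.2 1.4
   vertex 4.3 1.1 2.4
   vertex 0.7 3.5 1.7
  endloop
 endfacet
 facet normal -0.518 -0.610 -0.600
  outer loop
   vertex 1.4 3.2 1.4
   vertex 0.7 3.5 1.7
   vertex 2.2 3.7 0.2
  endloop
 endfacet
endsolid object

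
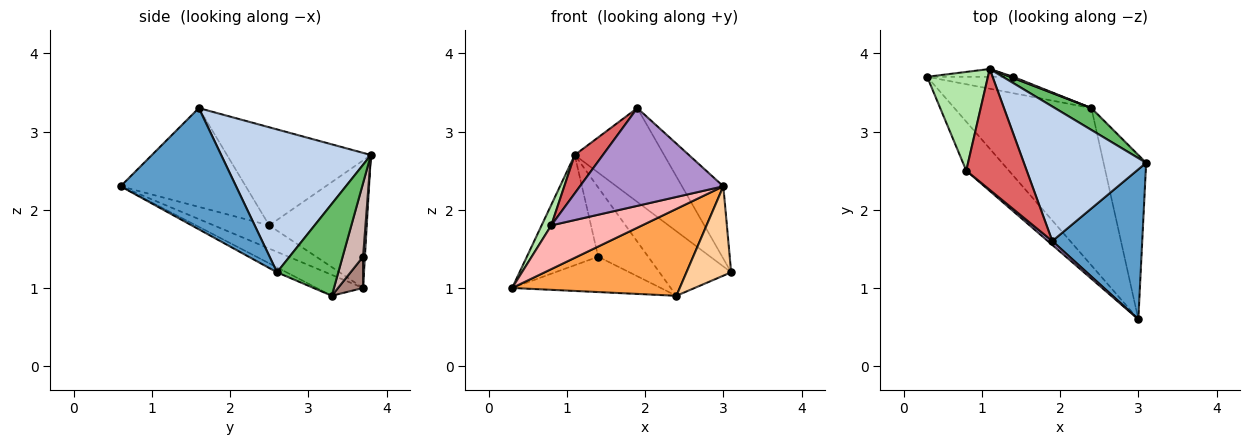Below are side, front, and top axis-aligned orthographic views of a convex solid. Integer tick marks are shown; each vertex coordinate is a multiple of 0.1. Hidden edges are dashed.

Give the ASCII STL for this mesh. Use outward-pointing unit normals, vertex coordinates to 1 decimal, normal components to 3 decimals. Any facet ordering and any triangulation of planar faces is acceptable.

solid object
 facet normal 0.772 0.276 0.573
  outer loop
   vertex 1.9 1.6 3.3
   vertex 3.0 0.6 2.3
   vertex 3.1 2.6 1.2
  endloop
 endfacet
 facet normal 0.692 0.413 0.592
  outer loop
   vertex 1.9 1.6 3.3
   vertex 3.1 2.6 1.2
   vertex 1.1 3.8 2.7
  endloop
 endfacet
 facet normal -0.133 -0.479 -0.868
  outer loop
   vertex 2.4 3.3 0.9
   vertex 3.0 0.6 2.3
   vertex 0.3 3.7 1.0
  endloop
 endfacet
 facet normal -0.101 -0.476 -0.874
  outer loop
   vertex 2.4 3.3 0.9
   vertex 3.1 2.6 1.2
   vertex 3.0 0.6 2.3
  endloop
 endfacet
 facet normal 0.629 0.736 0.250
  outer loop
   vertex 2.4 3.3 0.9
   vertex 1.1 3.8 2.7
   vertex 3.1 2.6 1.2
  endloop
 endfacet
 facet normal -0.899 -0.089 0.428
  outer loop
   vertex 0.8 2.5 1.8
   vertex 1.1 3.8 2.7
   vertex 0.3 3.7 1.0
  endloop
 endfacet
 facet normal -0.840 -0.164 0.517
  outer loop
   vertex 0.8 2.5 1.8
   vertex 1.9 1.6 3.3
   vertex 1.1 3.8 2.7
  endloop
 endfacet
 facet normal -0.376 -0.617 -0.691
  outer loop
   vertex 0.8 2.5 1.8
   vertex 0.3 3.7 1.0
   vertex 3.0 0.6 2.3
  endloop
 endfacet
 facet normal -0.657 -0.753 0.030
  outer loop
   vertex 0.8 2.5 1.8
   vertex 3.0 0.6 2.3
   vertex 1.9 1.6 3.3
  endloop
 endfacet
 facet normal 0.026 0.997 -0.071
  outer loop
   vertex 1.4 3.7 1.4
   vertex 0.3 3.7 1.0
   vertex 1.1 3.8 2.7
  endloop
 endfacet
 facet normal 0.151 0.897 -0.415
  outer loop
   vertex 1.4 3.7 1.4
   vertex 2.4 3.3 0.9
   vertex 0.3 3.7 1.0
  endloop
 endfacet
 facet normal 0.378 0.926 0.016
  outer loop
   vertex 1.4 3.7 1.4
   vertex 1.1 3.8 2.7
   vertex 2.4 3.3 0.9
  endloop
 endfacet
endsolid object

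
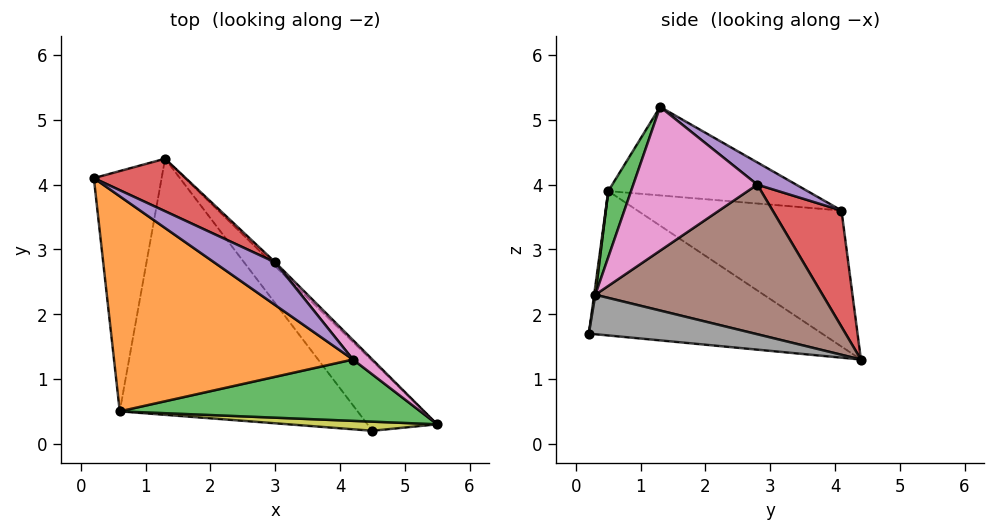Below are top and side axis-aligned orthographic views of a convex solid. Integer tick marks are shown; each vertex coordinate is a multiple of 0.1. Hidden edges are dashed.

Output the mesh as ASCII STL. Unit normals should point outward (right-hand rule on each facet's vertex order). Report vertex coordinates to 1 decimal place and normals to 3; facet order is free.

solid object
 facet normal -0.887 -0.135 -0.442
  outer loop
   vertex 0.6 0.5 3.9
   vertex 0.2 4.1 3.6
   vertex 1.3 4.4 1.3
  endloop
 endfacet
 facet normal -0.347 0.040 0.937
  outer loop
   vertex 0.6 0.5 3.9
   vertex 4.2 1.3 5.2
   vertex 0.2 4.1 3.6
  endloop
 endfacet
 facet normal 0.078 -0.931 0.356
  outer loop
   vertex 0.6 0.5 3.9
   vertex 5.5 0.3 2.3
   vertex 4.2 1.3 5.2
  endloop
 endfacet
 facet normal 0.368 0.883 0.291
  outer loop
   vertex 3.0 2.8 4.0
   vertex 1.3 4.4 1.3
   vertex 0.2 4.1 3.6
  endloop
 endfacet
 facet normal 0.239 0.716 0.656
  outer loop
   vertex 3.0 2.8 4.0
   vertex 0.2 4.1 3.6
   vertex 4.2 1.3 5.2
  endloop
 endfacet
 facet normal 0.701 0.713 -0.018
  outer loop
   vertex 3.0 2.8 4.0
   vertex 5.5 0.3 2.3
   vertex 1.3 4.4 1.3
  endloop
 endfacet
 facet normal 0.737 0.669 0.100
  outer loop
   vertex 3.0 2.8 4.0
   vertex 4.2 1.3 5.2
   vertex 5.5 0.3 2.3
  endloop
 endfacet
 facet normal 0.473 0.281 -0.835
  outer loop
   vertex 4.5 0.2 1.7
   vertex 1.3 4.4 1.3
   vertex 5.5 0.3 2.3
  endloop
 endfacet
 facet normal 0.009 -0.989 0.150
  outer loop
   vertex 4.5 0.2 1.7
   vertex 5.5 0.3 2.3
   vertex 0.6 0.5 3.9
  endloop
 endfacet
 facet normal -0.468 -0.430 -0.772
  outer loop
   vertex 4.5 0.2 1.7
   vertex 0.6 0.5 3.9
   vertex 1.3 4.4 1.3
  endloop
 endfacet
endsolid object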